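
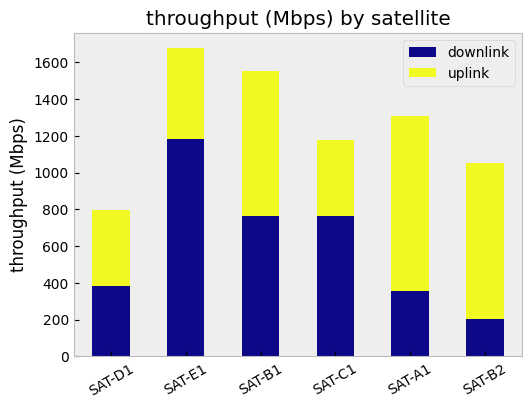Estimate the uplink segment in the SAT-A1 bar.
≈ 1000

uplink top ≈ 1400, bottom ≈ 400; segment ≈ 1000.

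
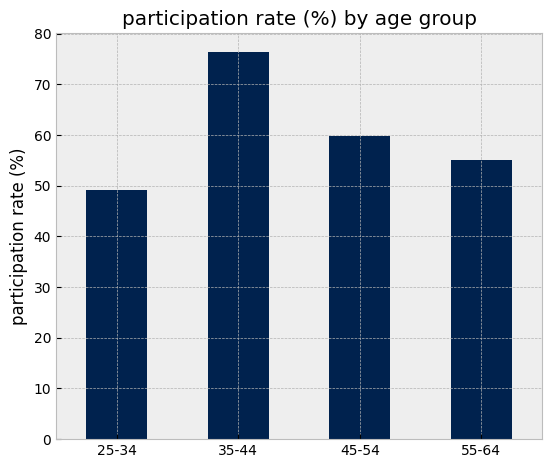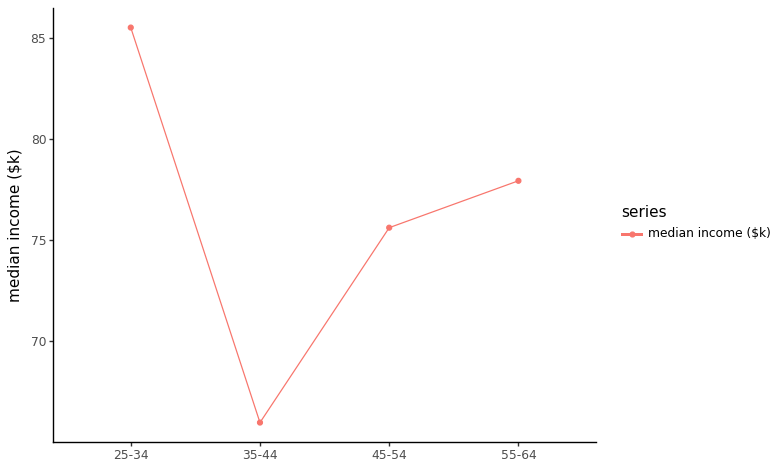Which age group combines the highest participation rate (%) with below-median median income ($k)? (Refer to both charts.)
Chart 2 median median income ($k) ≈ 80; below-median age groups: 35-44, 45-54. Among those, 35-44 has the highest participation rate (%) (≈ 80).

35-44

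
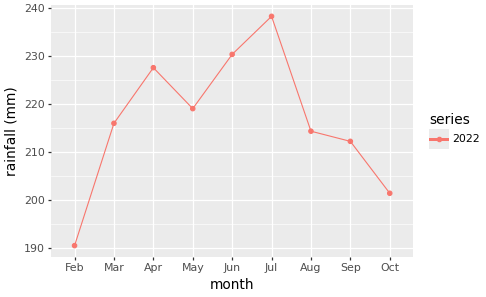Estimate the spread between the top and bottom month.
≈ 50

Max Jul ≈ 240, min Feb ≈ 190; range ≈ 50.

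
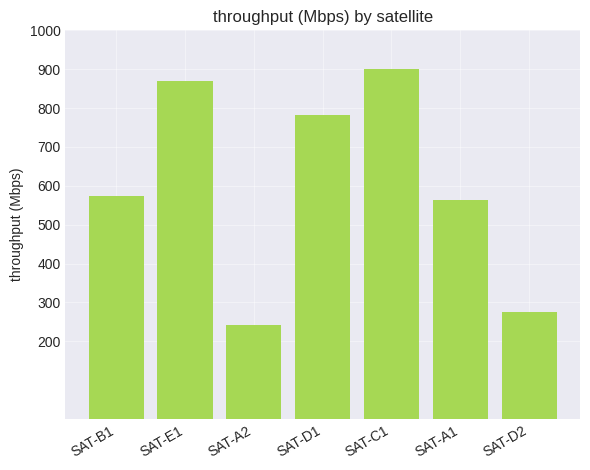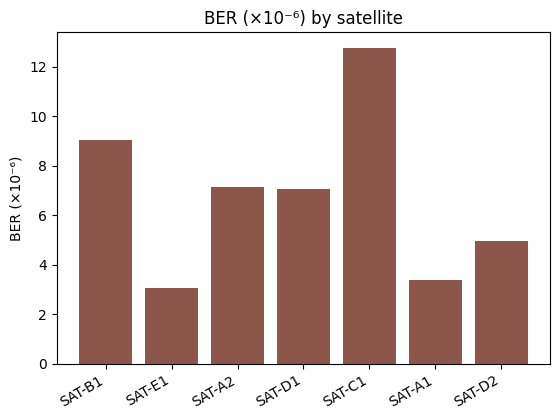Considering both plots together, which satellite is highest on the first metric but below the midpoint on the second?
Chart 2 median BER (×10⁻⁶) ≈ 8; below-median satellites: SAT-E1, SAT-A1, SAT-D2. Among those, SAT-E1 has the highest throughput (Mbps) (≈ 900).

SAT-E1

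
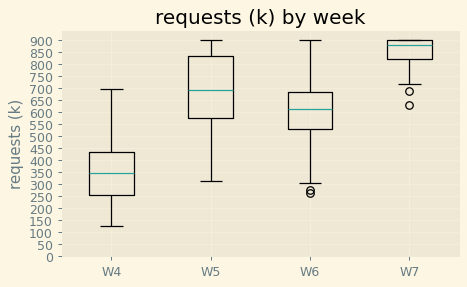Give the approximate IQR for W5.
Q3 ≈ 850, Q1 ≈ 550; IQR ≈ 300.

≈ 300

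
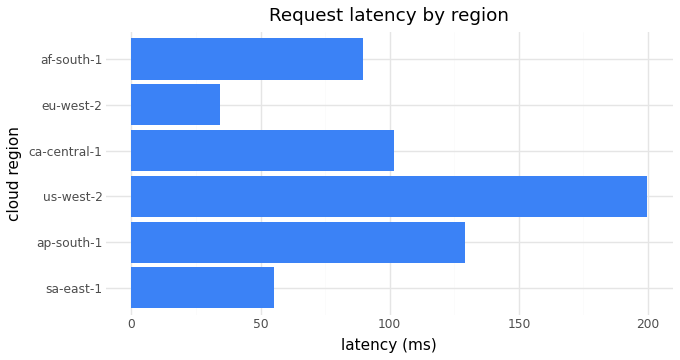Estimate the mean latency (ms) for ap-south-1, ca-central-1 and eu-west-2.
≈ 87

(120 + 100 + 40) / 3 ≈ 87.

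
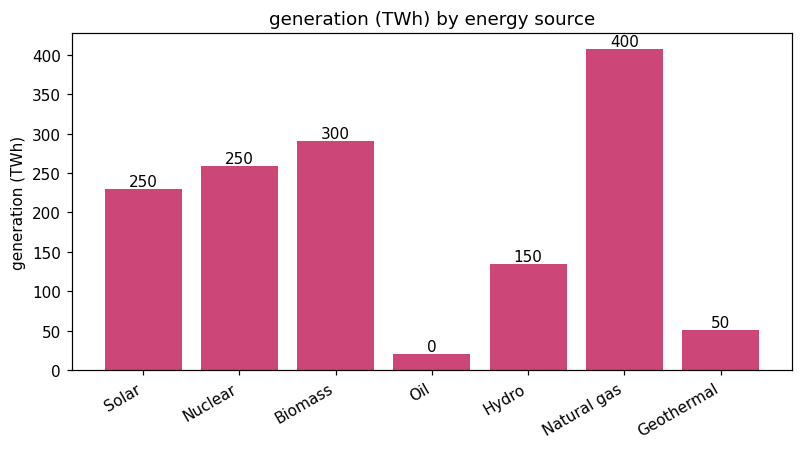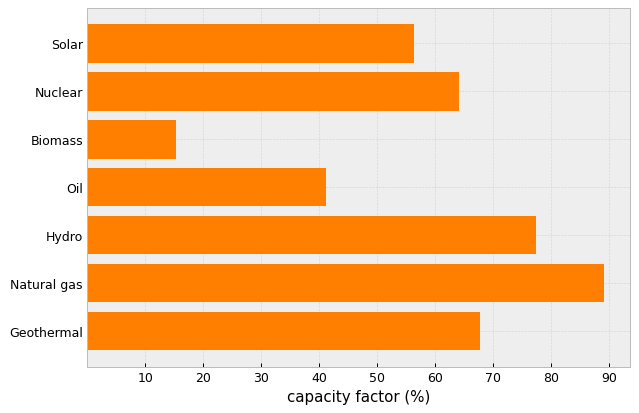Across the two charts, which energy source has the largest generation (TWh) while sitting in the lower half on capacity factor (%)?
Biomass

Chart 2 median capacity factor (%) ≈ 60; below-median energy sources: Solar, Biomass, Oil. Among those, Biomass has the highest generation (TWh) (≈ 300).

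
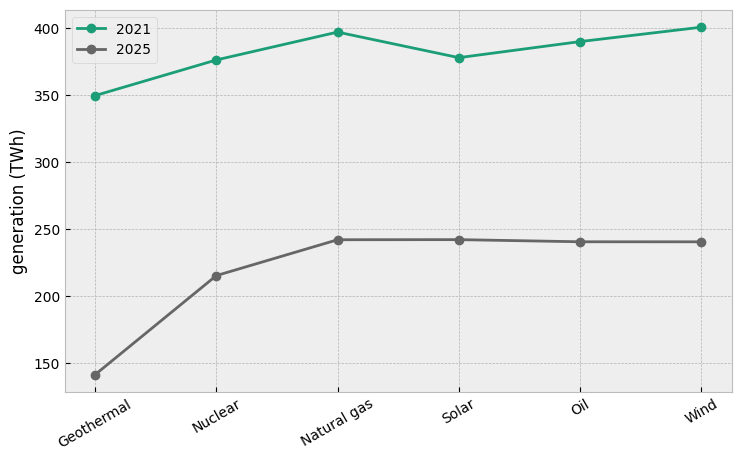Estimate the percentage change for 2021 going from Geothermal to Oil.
≈ +14.3%

Geothermal ≈ 350, Oil ≈ 400; (400 − 350) / 350 ≈ +14.3%.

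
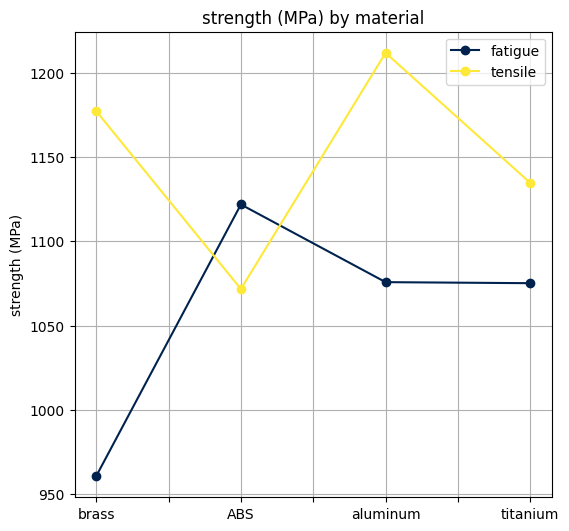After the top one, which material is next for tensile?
Top 3 for tensile: aluminum ≈ 1200, brass ≈ 1175, titanium ≈ 1125.

brass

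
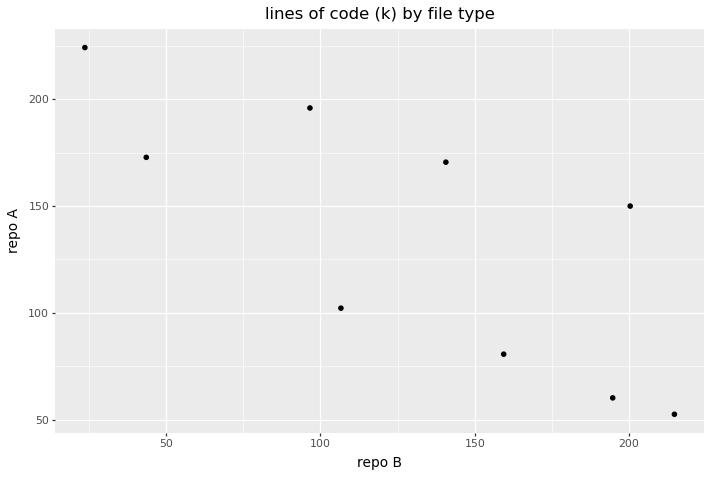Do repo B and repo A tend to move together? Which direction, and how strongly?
Points are negatively correlated; strong (|r| ≈ 0.8).

negative, strong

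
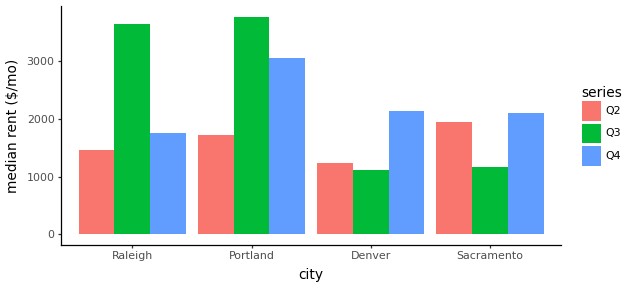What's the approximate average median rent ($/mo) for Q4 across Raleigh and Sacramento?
(1500 + 2000) / 2 ≈ 1750.

≈ 1750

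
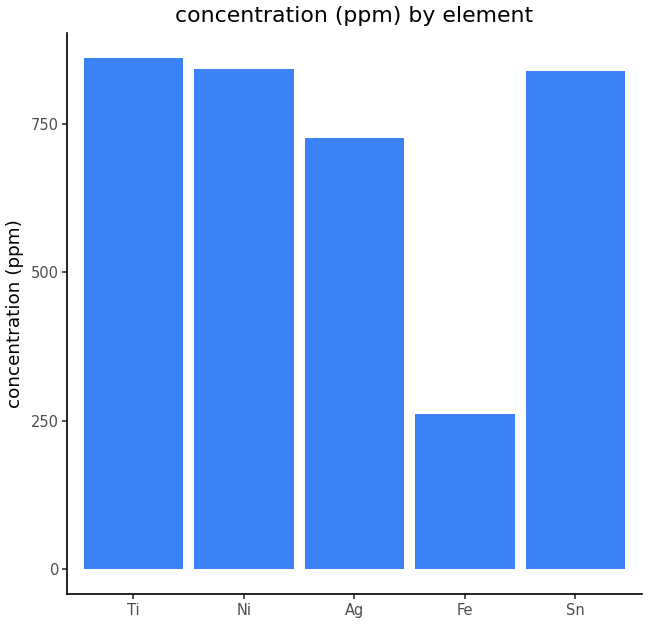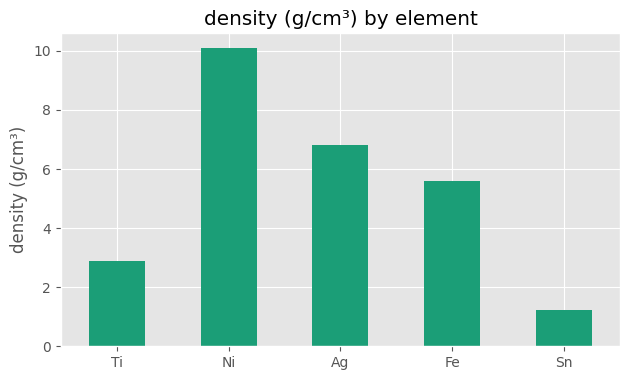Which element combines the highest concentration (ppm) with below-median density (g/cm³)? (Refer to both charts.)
Chart 2 median density (g/cm³) ≈ 6; below-median elements: Ti, Sn. Among those, Ti has the highest concentration (ppm) (≈ 900).

Ti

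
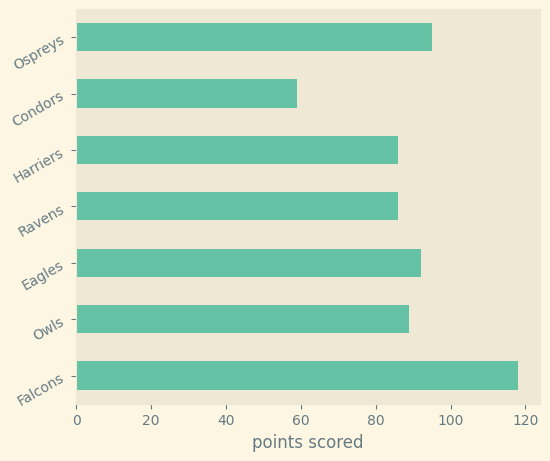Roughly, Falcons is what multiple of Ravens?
Falcons ≈ 120, Ravens ≈ 90; 120/90 ≈ 1.33.

≈ 1.33×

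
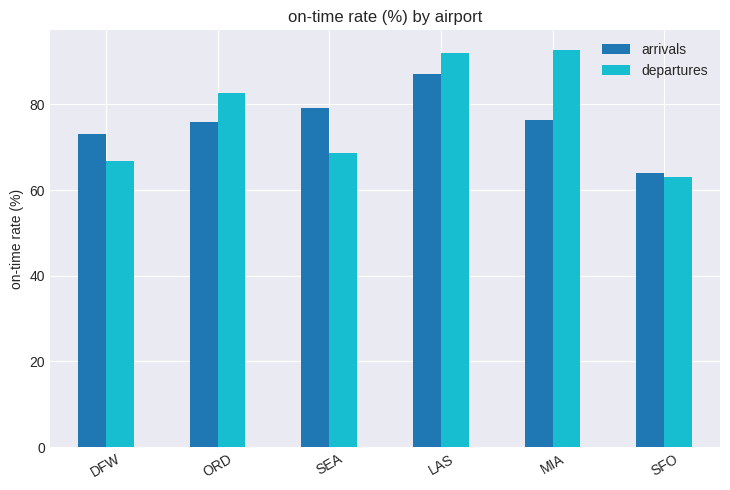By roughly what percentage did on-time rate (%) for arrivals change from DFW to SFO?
DFW ≈ 70, SFO ≈ 60; (60 − 70) / 70 ≈ -14.3%.

≈ -14.3%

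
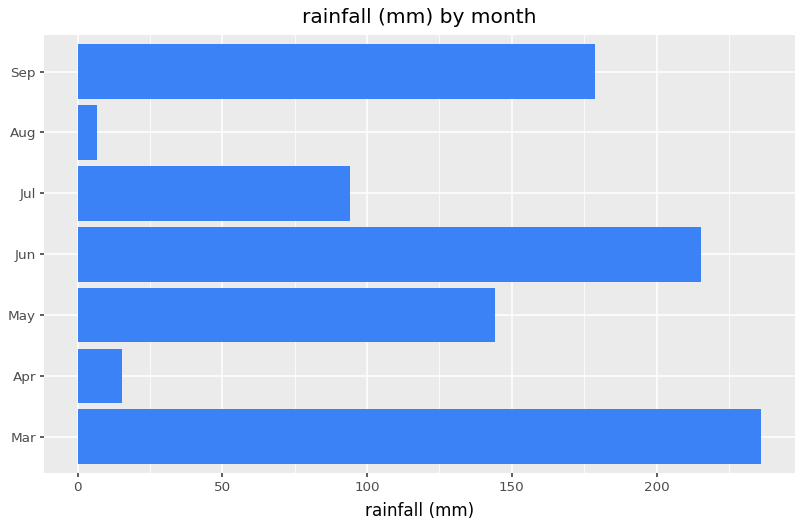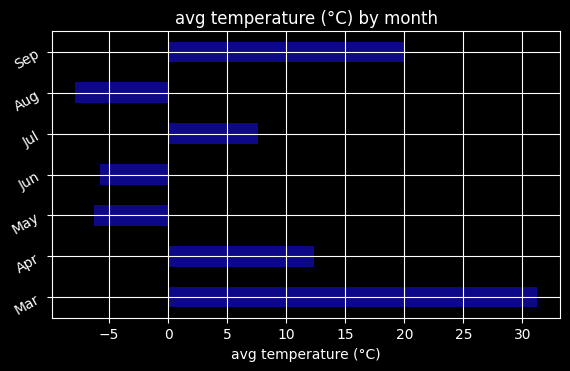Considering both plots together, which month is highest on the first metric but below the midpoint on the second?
Chart 2 median avg temperature (°C) ≈ 10; below-median months: May, Jun, Aug. Among those, Jun has the highest rainfall (mm) (≈ 225).

Jun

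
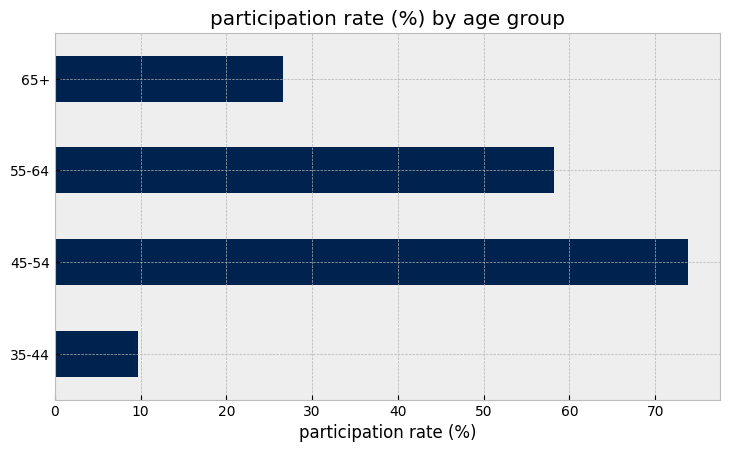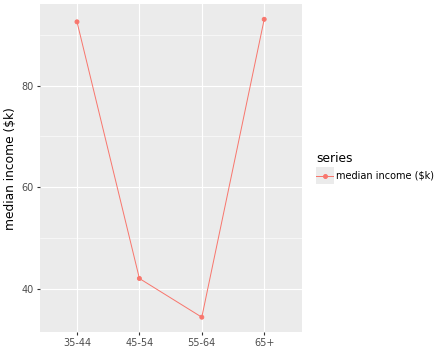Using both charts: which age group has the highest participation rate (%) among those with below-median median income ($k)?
Chart 2 median median income ($k) ≈ 70; below-median age groups: 45-54, 55-64. Among those, 45-54 has the highest participation rate (%) (≈ 70).

45-54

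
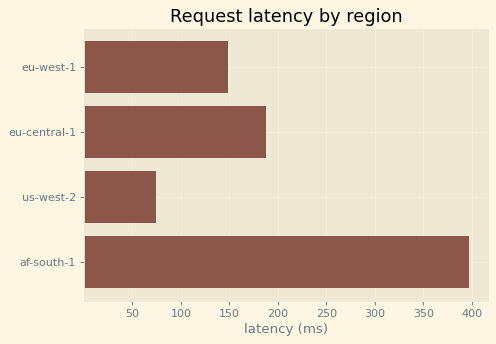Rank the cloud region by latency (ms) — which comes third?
Top 4: af-south-1 ≈ 400, eu-central-1 ≈ 200, eu-west-1 ≈ 150, us-west-2 ≈ 50.

eu-west-1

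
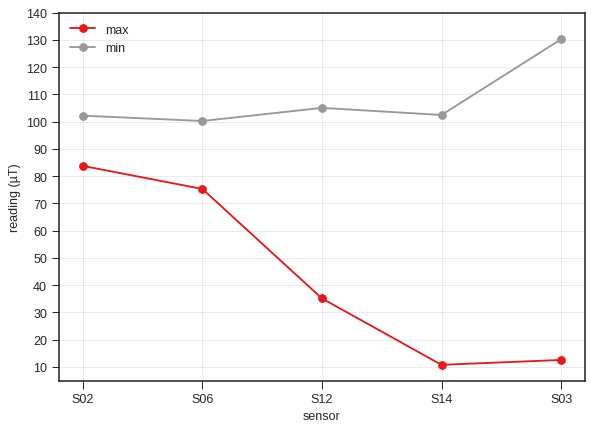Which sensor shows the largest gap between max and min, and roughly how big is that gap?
S03: max ≈ 10, min ≈ 130 → gap ≈ 120. Next-largest (S14) is only ≈ 90.

S03, ≈ 120 µT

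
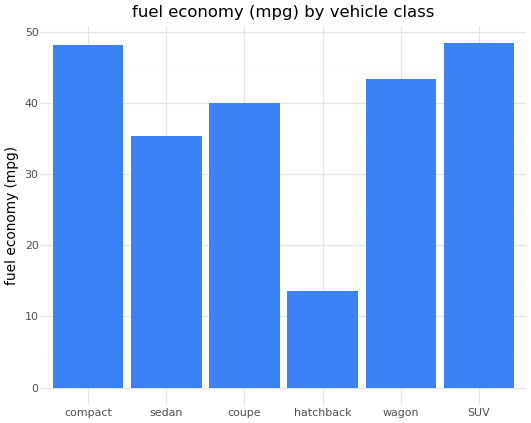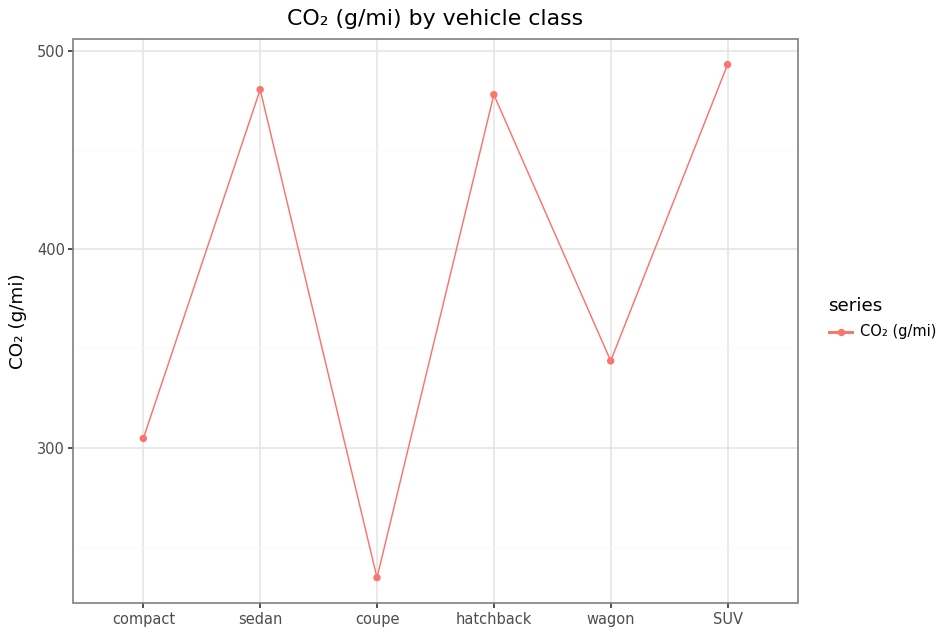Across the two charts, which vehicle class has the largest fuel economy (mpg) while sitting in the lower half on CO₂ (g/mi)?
Chart 2 median CO₂ (g/mi) ≈ 400; below-median vehicle classes: compact, coupe, wagon. Among those, compact has the highest fuel economy (mpg) (≈ 50).

compact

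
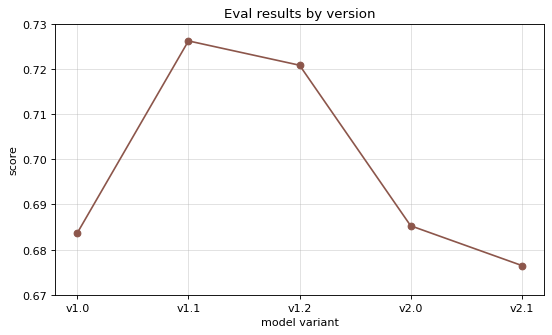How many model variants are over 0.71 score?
2

Above 0.71: v1.1, v1.2.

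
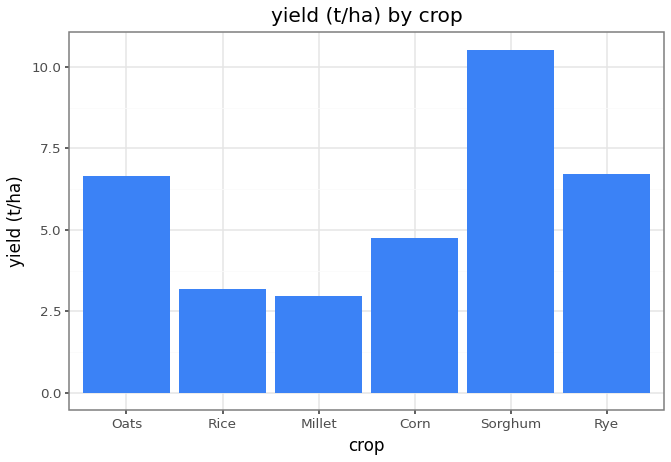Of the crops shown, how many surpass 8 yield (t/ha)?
Above 8: Sorghum.

1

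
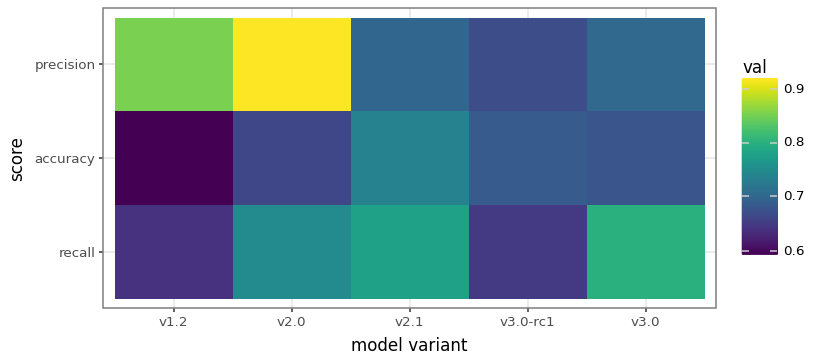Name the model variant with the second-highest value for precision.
v1.2

Top 3 for precision: v2.0 ≈ 0.90, v1.2 ≈ 0.85, v3.0 ≈ 0.70.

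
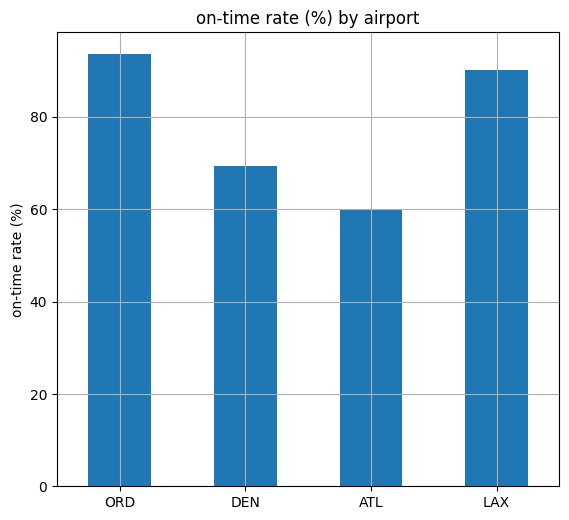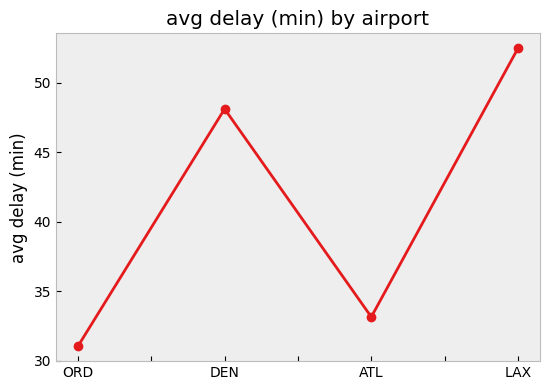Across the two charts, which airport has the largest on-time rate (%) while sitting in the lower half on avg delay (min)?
Chart 2 median avg delay (min) ≈ 40; below-median airports: ORD, ATL. Among those, ORD has the highest on-time rate (%) (≈ 90).

ORD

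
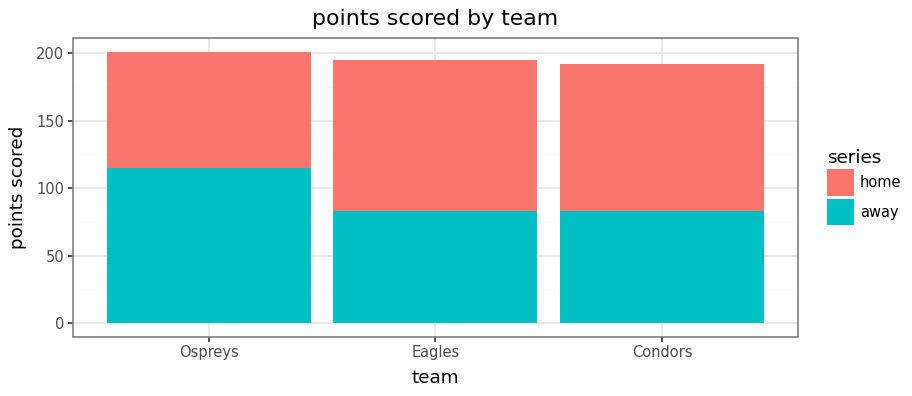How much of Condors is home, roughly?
≈ 120

home top ≈ 200, bottom ≈ 80; segment ≈ 120.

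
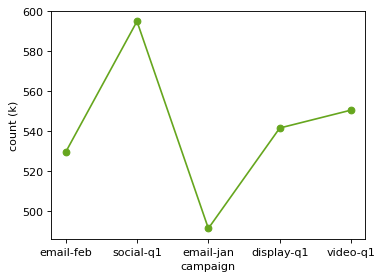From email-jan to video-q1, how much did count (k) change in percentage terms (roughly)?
≈ +12.2%

email-jan ≈ 490, video-q1 ≈ 550; (550 − 490) / 490 ≈ +12.2%.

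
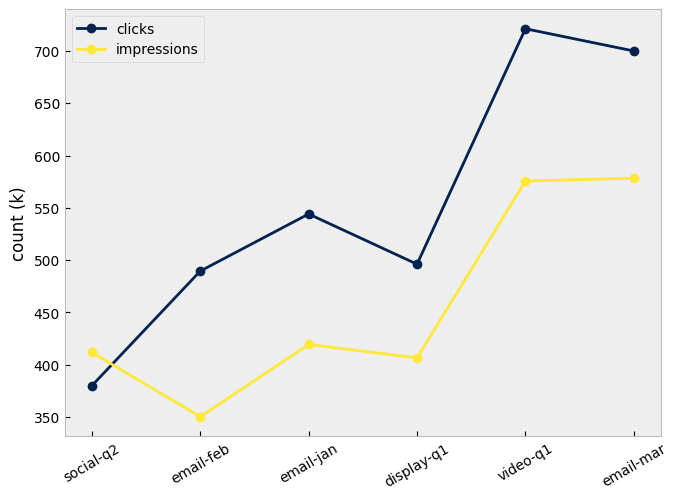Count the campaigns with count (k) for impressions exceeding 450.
Above 450: video-q1, email-mar.

2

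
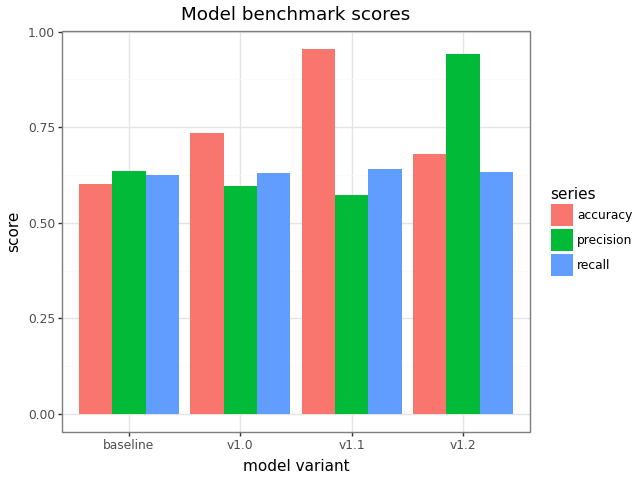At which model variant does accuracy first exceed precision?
v1.0

baseline: accuracy ≈ 0.6 vs precision ≈ 0.6 (not yet); v1.0: accuracy ≈ 0.7 vs precision ≈ 0.6 (first crossover).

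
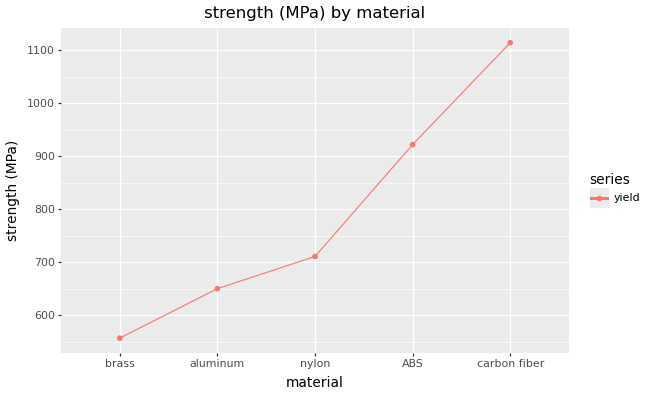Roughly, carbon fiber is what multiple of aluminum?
≈ 1.69×

carbon fiber ≈ 1100, aluminum ≈ 650; 1100/650 ≈ 1.69.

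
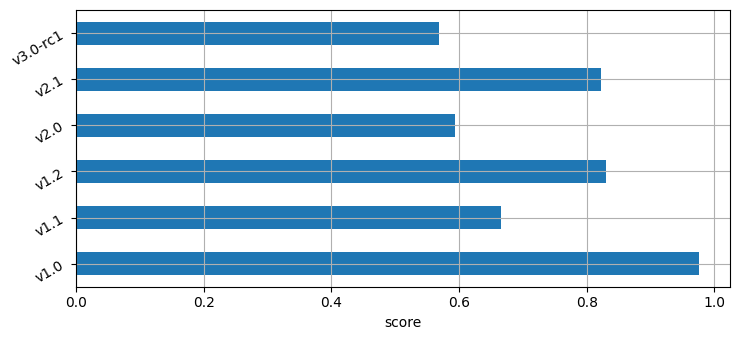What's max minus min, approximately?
≈ 0.4

Max v1.0 ≈ 1.0, min v3.0-rc1 ≈ 0.6; range ≈ 0.4.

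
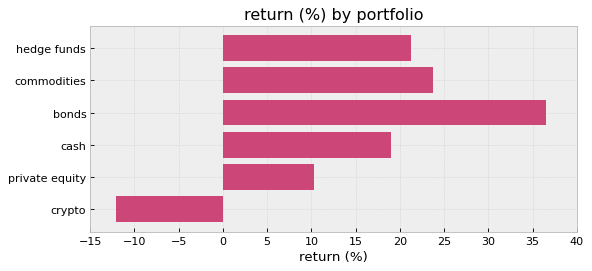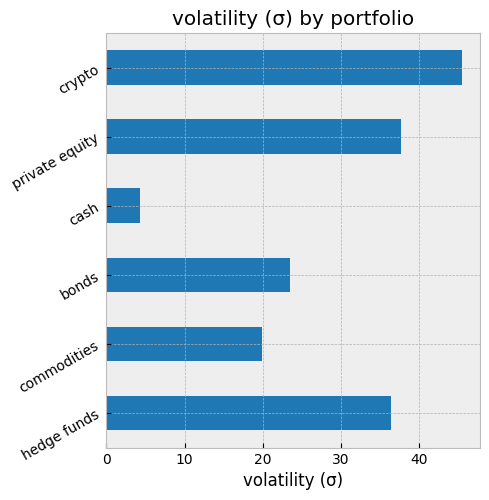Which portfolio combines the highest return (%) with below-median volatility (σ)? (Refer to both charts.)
Chart 2 median volatility (σ) ≈ 30; below-median portfolios: commodities, bonds, cash. Among those, bonds has the highest return (%) (≈ 35).

bonds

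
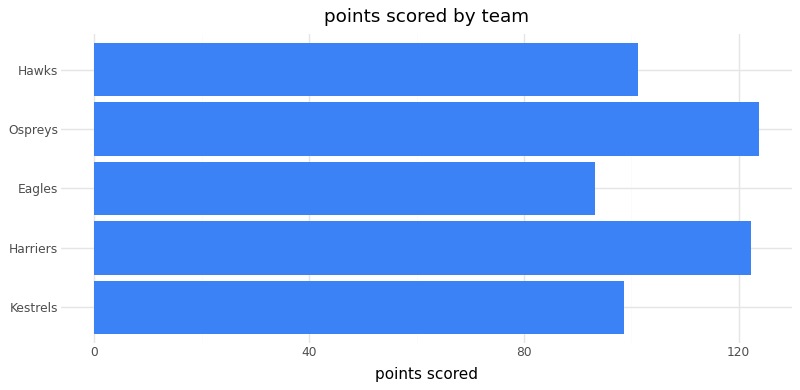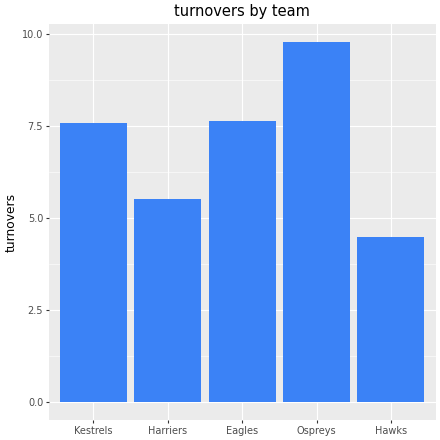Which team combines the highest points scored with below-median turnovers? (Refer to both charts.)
Harriers

Chart 2 median turnovers ≈ 8; below-median teams: Harriers, Hawks. Among those, Harriers has the highest points scored (≈ 120).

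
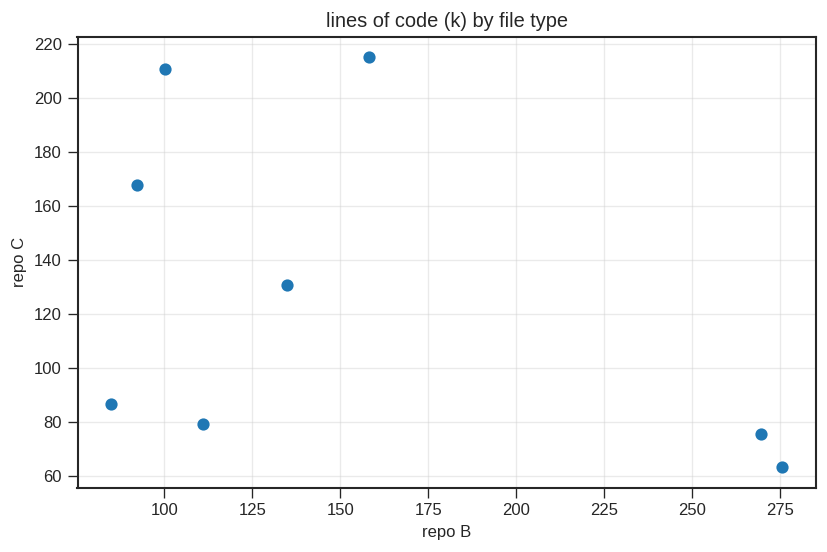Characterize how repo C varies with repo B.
negative, moderate

Points are negatively correlated; moderate (|r| ≈ 0.5).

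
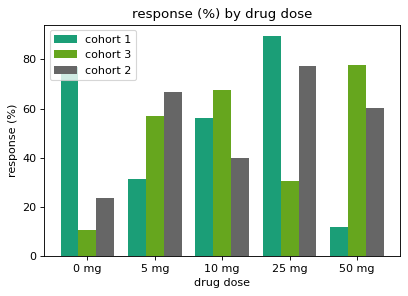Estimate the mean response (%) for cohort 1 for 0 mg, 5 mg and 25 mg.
≈ 67

(80 + 30 + 90) / 3 ≈ 67.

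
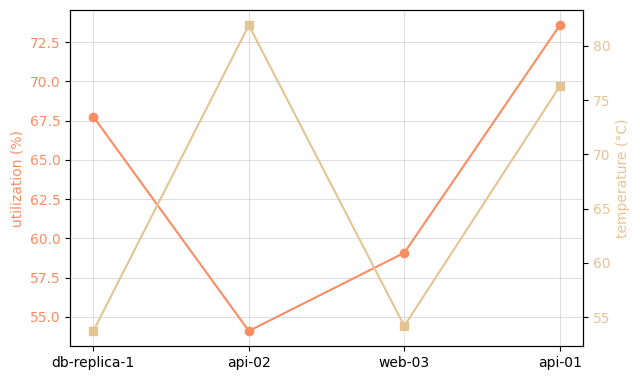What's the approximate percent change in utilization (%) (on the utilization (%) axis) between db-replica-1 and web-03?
db-replica-1 ≈ 68, web-03 ≈ 60; (60 − 68) / 68 ≈ -11.8%.

≈ -11.8%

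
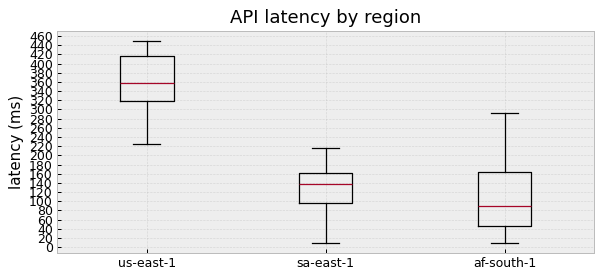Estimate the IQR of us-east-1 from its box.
Q3 ≈ 420, Q1 ≈ 320; IQR ≈ 100.

≈ 100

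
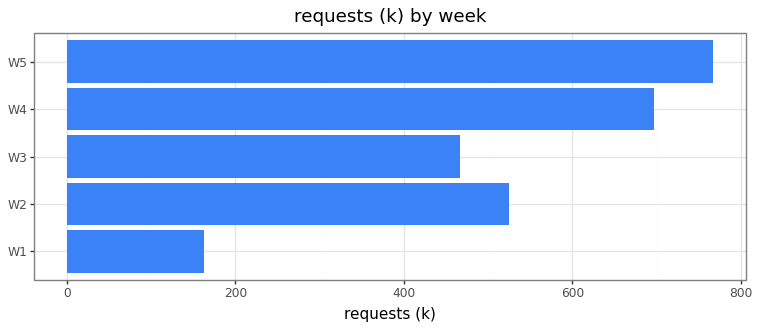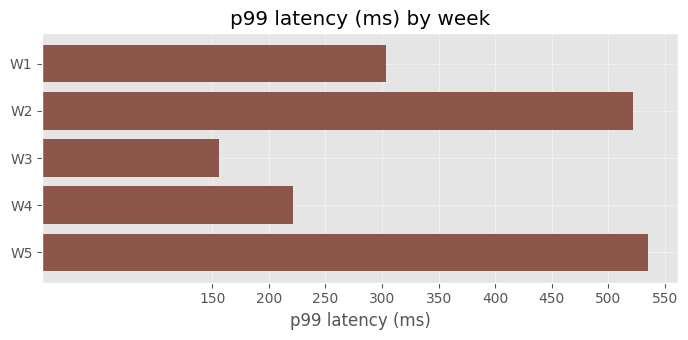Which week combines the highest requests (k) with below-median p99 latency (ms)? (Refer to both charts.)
Chart 2 median p99 latency (ms) ≈ 300; below-median weeks: W3, W4. Among those, W4 has the highest requests (k) (≈ 700).

W4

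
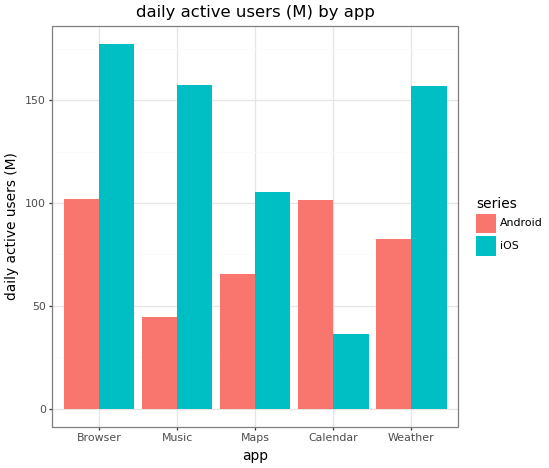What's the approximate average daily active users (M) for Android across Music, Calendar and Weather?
≈ 73

(40 + 100 + 80) / 3 ≈ 73.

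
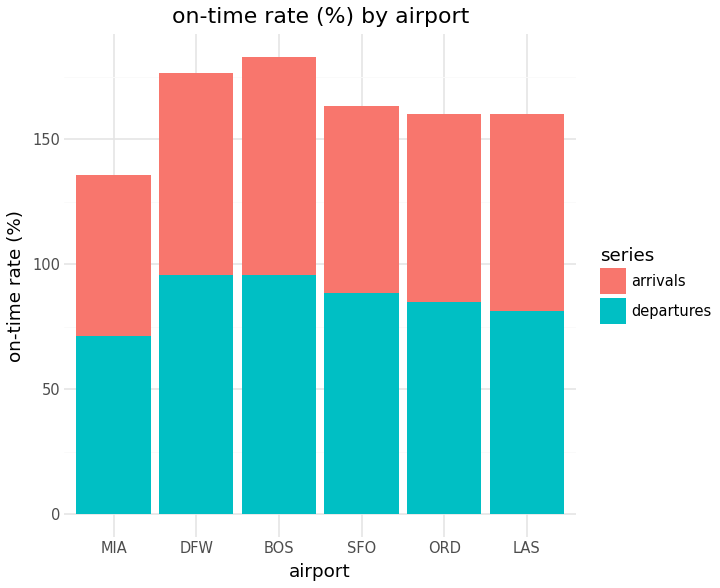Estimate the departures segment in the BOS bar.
≈ 100

departures top ≈ 100, bottom ≈ 0; segment ≈ 100.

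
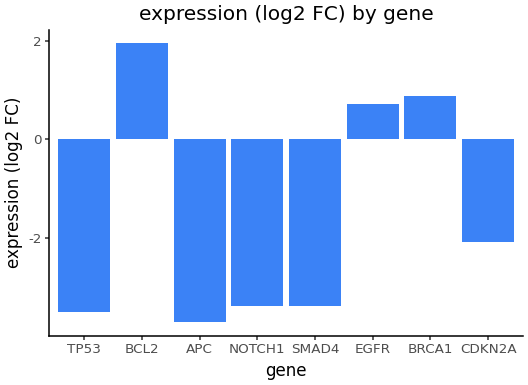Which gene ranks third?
Top 4: BCL2 ≈ 2.0, BRCA1 ≈ 1.0, EGFR ≈ 0.5, CDKN2A ≈ -2.0.

EGFR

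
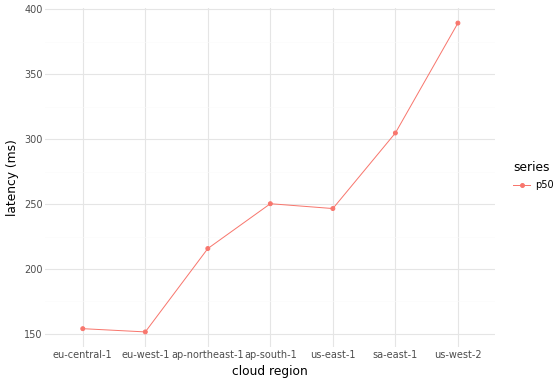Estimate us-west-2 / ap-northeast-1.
≈ 1.73×

us-west-2 ≈ 380, ap-northeast-1 ≈ 220; 380/220 ≈ 1.73.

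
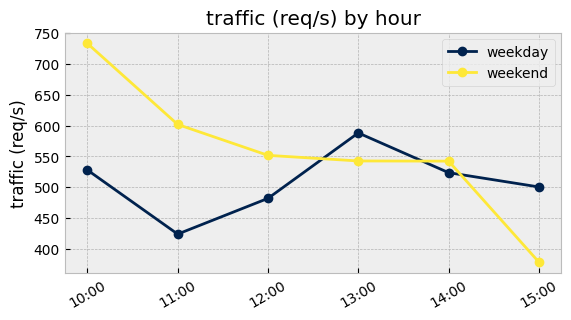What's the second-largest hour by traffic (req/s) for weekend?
Top 3 for weekend: 10:00 ≈ 750, 11:00 ≈ 600, 12:00 ≈ 550.

11:00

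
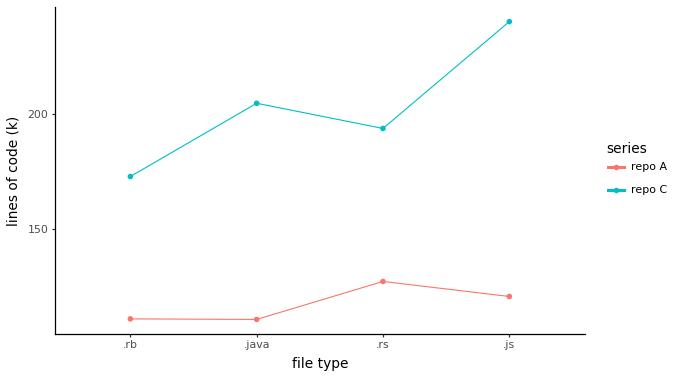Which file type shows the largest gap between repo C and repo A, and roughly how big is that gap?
.js: repo C ≈ 240, repo A ≈ 120 → gap ≈ 120. Next-largest (.java) is only ≈ 80.

.js, ≈ 120 k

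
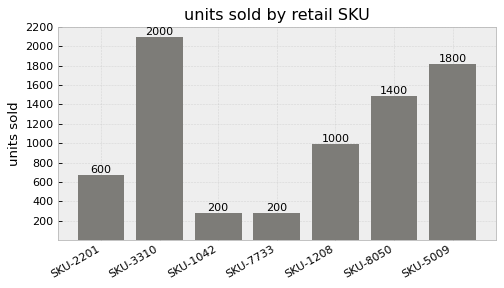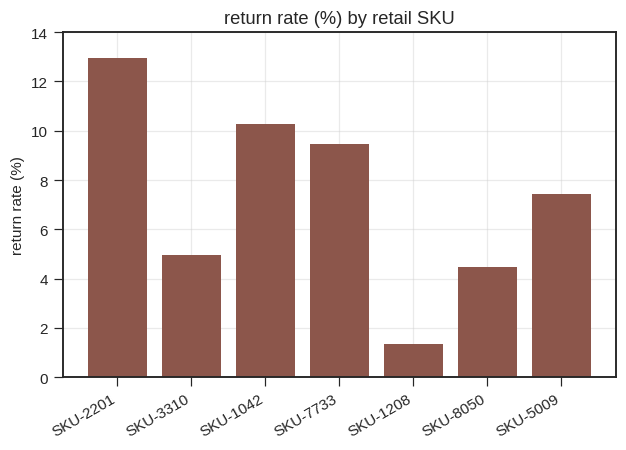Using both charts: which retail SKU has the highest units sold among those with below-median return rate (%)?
Chart 2 median return rate (%) ≈ 8; below-median retail SKUs: SKU-3310, SKU-1208, SKU-8050. Among those, SKU-3310 has the highest units sold (≈ 2000).

SKU-3310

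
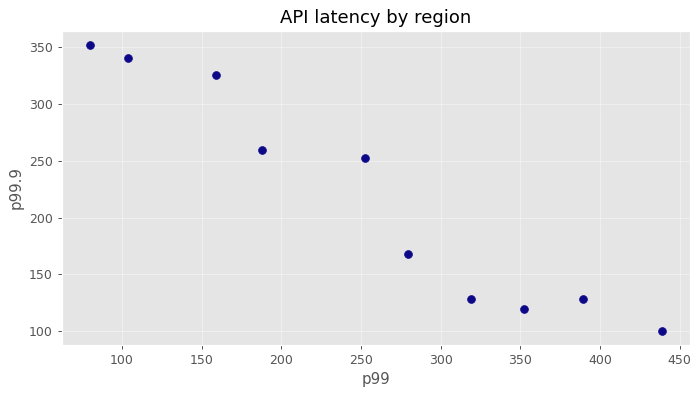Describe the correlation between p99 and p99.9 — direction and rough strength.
Points are negatively correlated; strong (|r| ≈ 1.0).

negative, strong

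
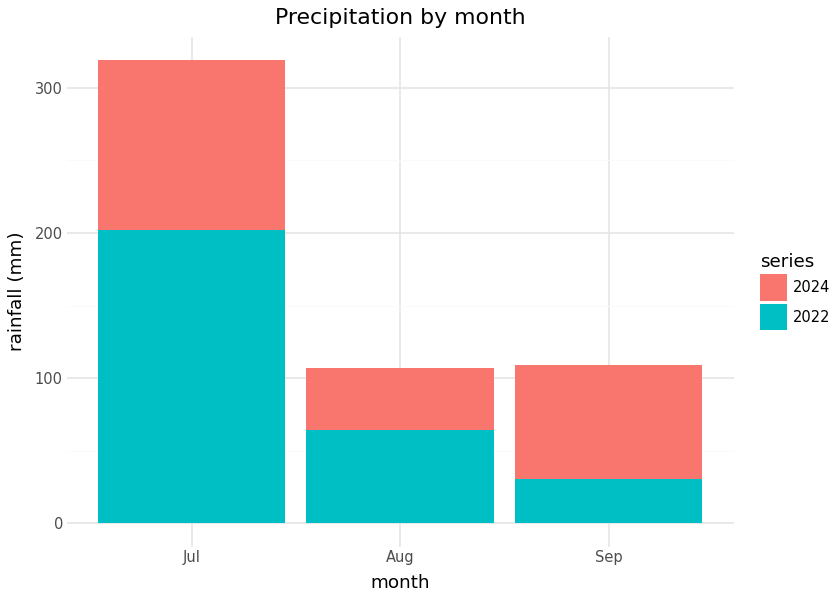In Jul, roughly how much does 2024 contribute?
2024 top ≈ 300, bottom ≈ 200; segment ≈ 100.

≈ 100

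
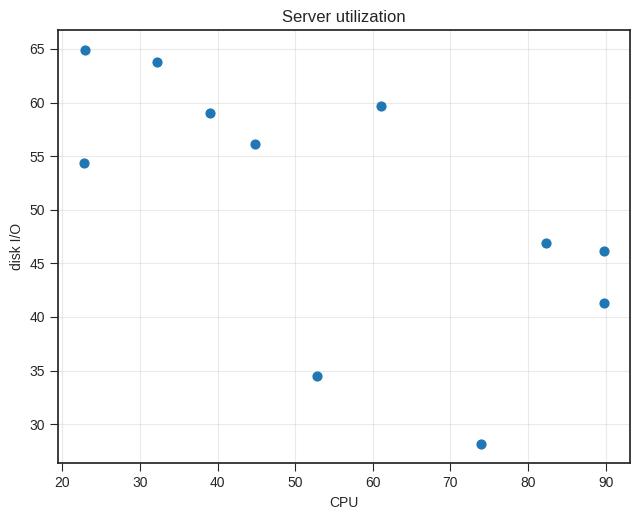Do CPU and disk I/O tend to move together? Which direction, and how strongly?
negative, moderate

Points are negatively correlated; moderate (|r| ≈ 0.6).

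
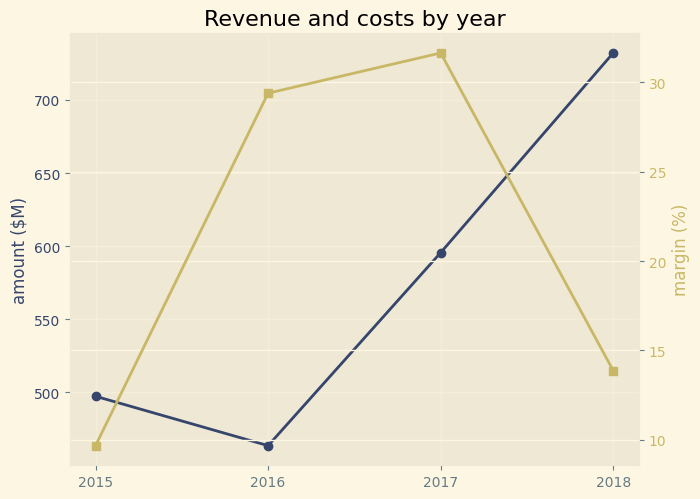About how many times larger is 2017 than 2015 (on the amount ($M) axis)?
≈ 1.2×

2017 ≈ 600, 2015 ≈ 500; 600/500 ≈ 1.2.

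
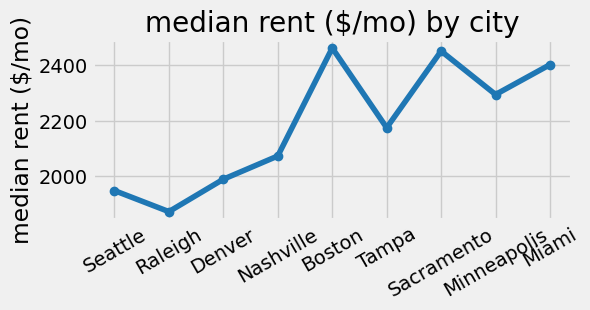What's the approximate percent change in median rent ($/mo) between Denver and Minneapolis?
Denver ≈ 2000, Minneapolis ≈ 2300; (2300 − 2000) / 2000 ≈ +15%.

≈ +15%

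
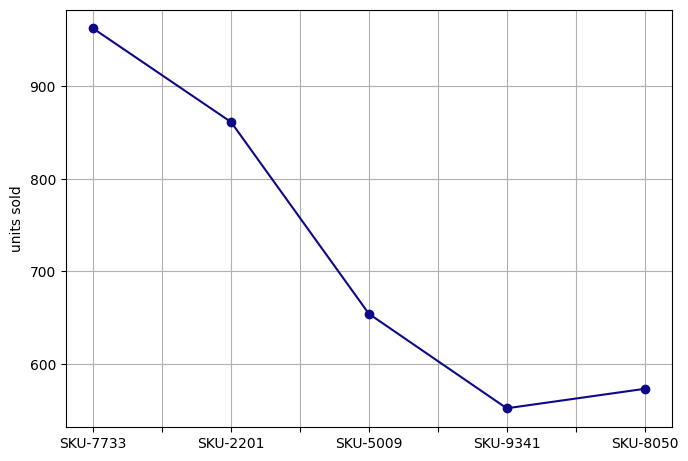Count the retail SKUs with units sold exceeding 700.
Above 700: SKU-7733, SKU-2201.

2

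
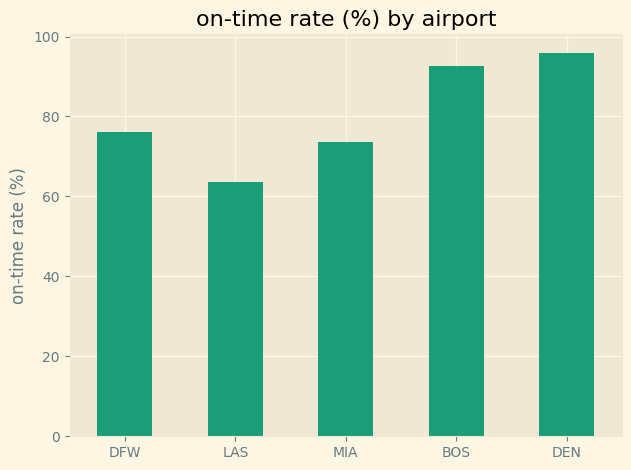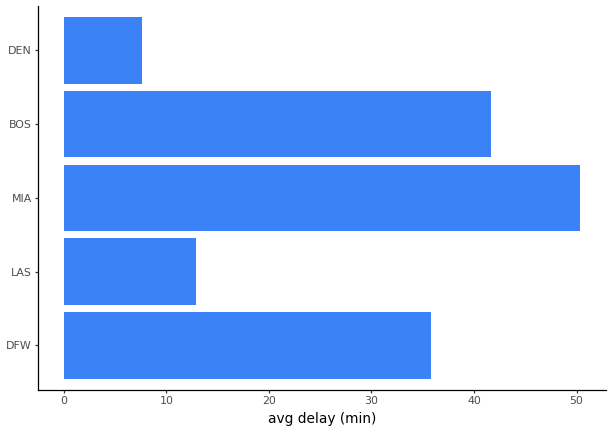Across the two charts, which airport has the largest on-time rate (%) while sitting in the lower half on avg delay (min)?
Chart 2 median avg delay (min) ≈ 35; below-median airports: LAS, DEN. Among those, DEN has the highest on-time rate (%) (≈ 100).

DEN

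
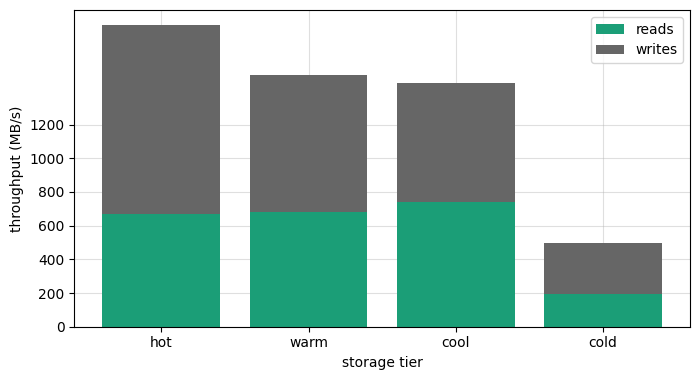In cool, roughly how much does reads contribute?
≈ 800

reads top ≈ 800, bottom ≈ 0; segment ≈ 800.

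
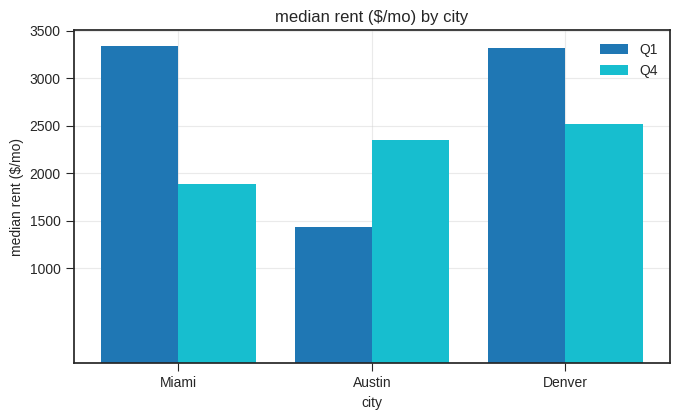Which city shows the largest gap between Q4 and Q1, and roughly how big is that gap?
Miami: Q4 ≈ 2000, Q1 ≈ 3500 → gap ≈ 1500. Next-largest (Austin) is only ≈ 1000.

Miami, ≈ 1500 $/mo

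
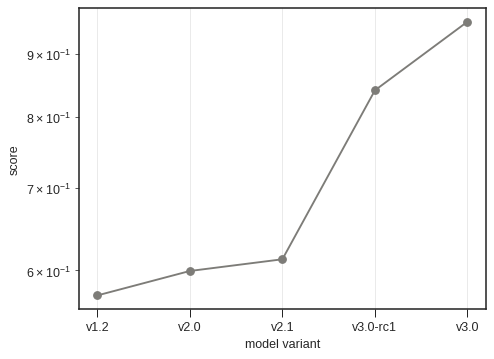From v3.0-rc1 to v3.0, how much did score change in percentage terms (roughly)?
v3.0-rc1 ≈ 0.85, v3.0 ≈ 0.95; (0.95 − 0.85) / 0.85 ≈ +11.8%.

≈ +11.8%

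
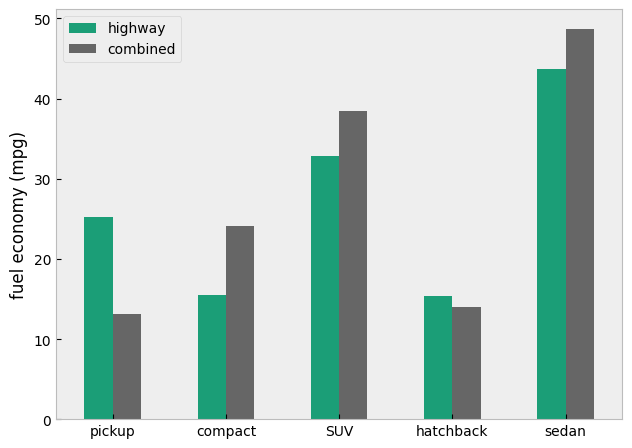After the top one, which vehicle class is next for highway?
Top 3 for highway: sedan ≈ 45, SUV ≈ 35, pickup ≈ 25.

SUV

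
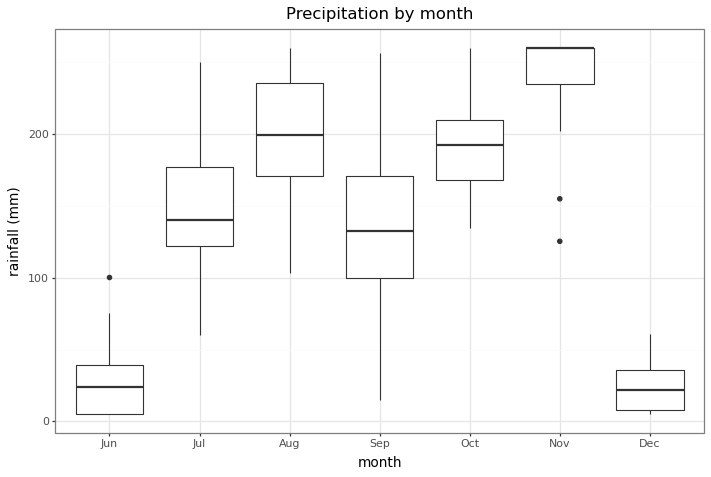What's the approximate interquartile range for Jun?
Q3 ≈ 40, Q1 ≈ 0; IQR ≈ 40.

≈ 40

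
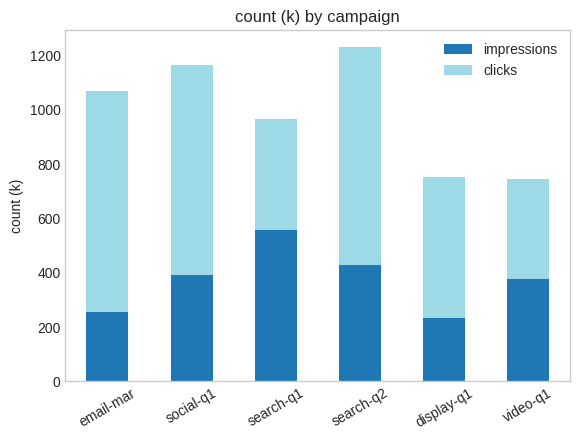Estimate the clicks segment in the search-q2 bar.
≈ 800

clicks top ≈ 1200, bottom ≈ 400; segment ≈ 800.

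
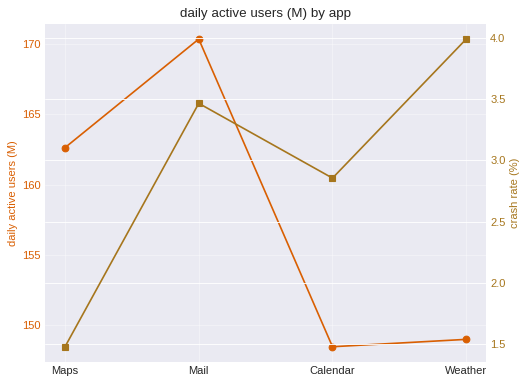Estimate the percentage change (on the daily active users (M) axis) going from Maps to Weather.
Maps ≈ 162, Weather ≈ 148; (148 − 162) / 162 ≈ -8.6%.

≈ -8.6%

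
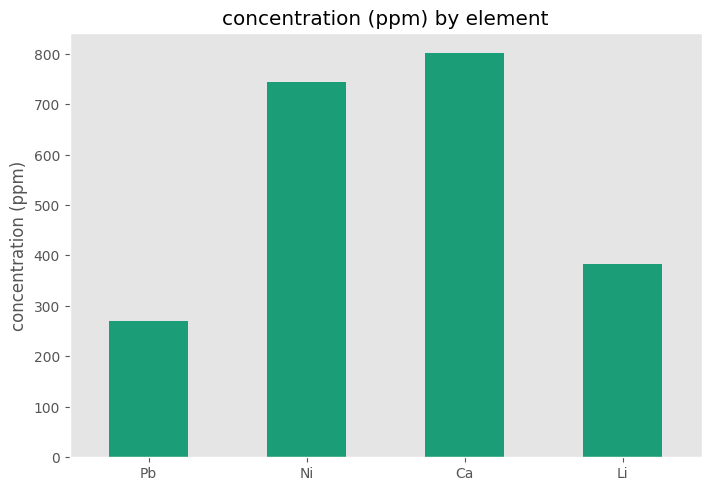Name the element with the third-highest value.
Top 4: Ca ≈ 800, Ni ≈ 700, Li ≈ 400, Pb ≈ 300.

Li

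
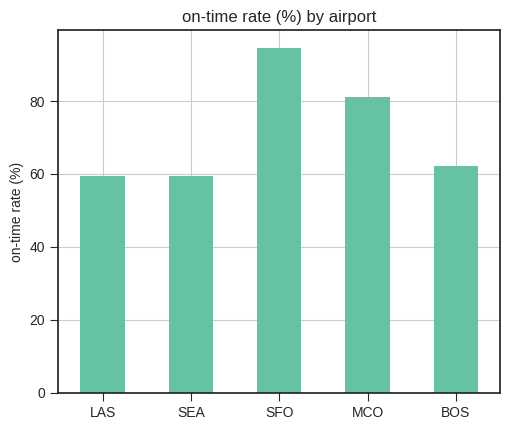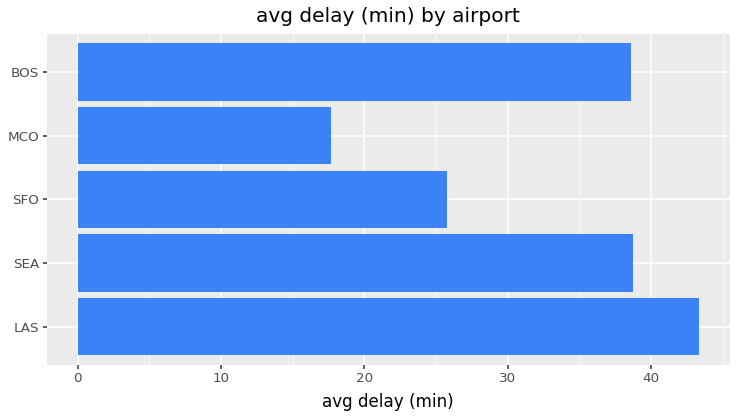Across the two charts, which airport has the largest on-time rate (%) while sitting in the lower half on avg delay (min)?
SFO

Chart 2 median avg delay (min) ≈ 40; below-median airports: SFO, MCO. Among those, SFO has the highest on-time rate (%) (≈ 90).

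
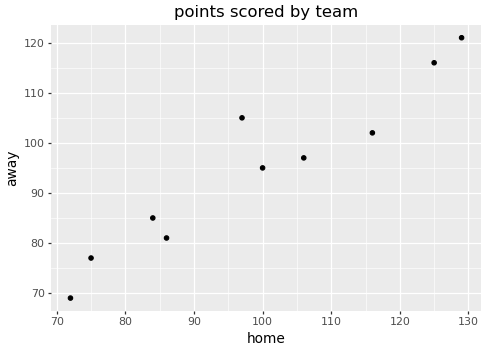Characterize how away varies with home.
Points are positively correlated; strong (|r| ≈ 1.0).

positive, strong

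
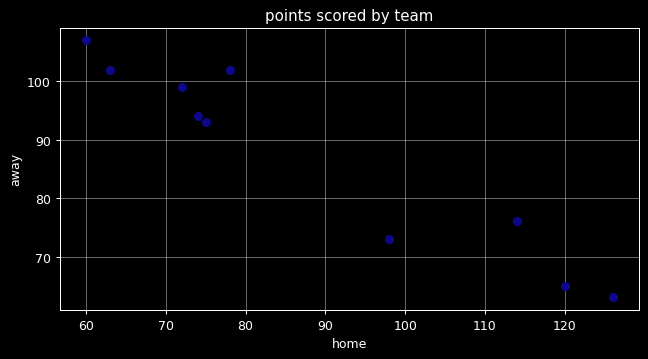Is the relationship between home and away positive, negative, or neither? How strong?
Points are negatively correlated; strong (|r| ≈ 1.0).

negative, strong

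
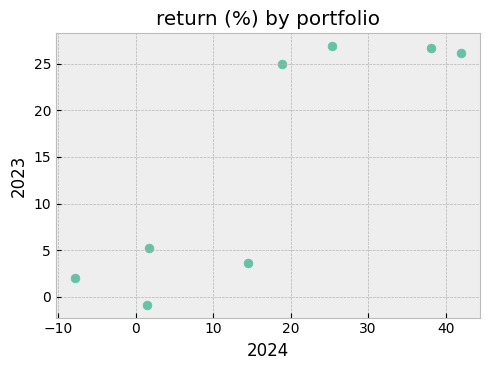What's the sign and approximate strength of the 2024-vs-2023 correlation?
Points are positively correlated; strong (|r| ≈ 0.9).

positive, strong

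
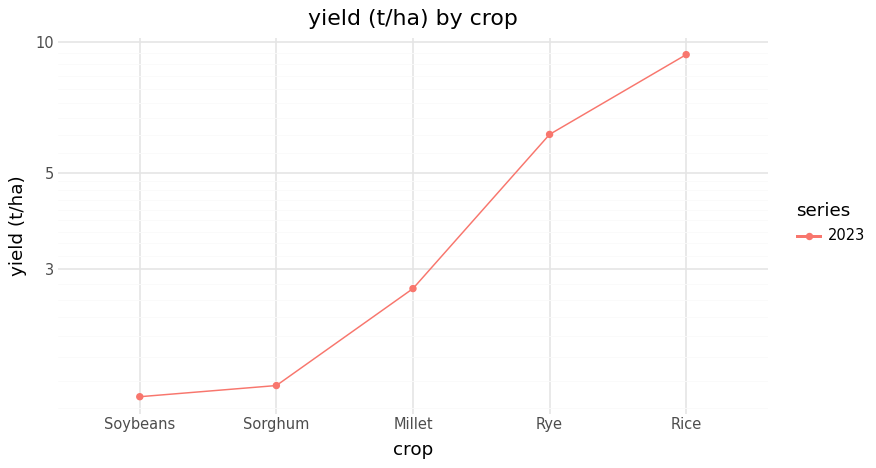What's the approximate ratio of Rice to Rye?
≈ 1.5×

Rice ≈ 9, Rye ≈ 6; 9/6 ≈ 1.5.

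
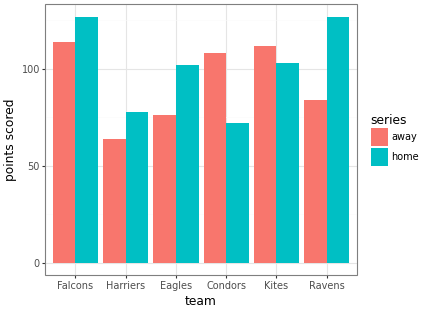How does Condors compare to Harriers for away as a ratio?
≈ 1.67×

Condors ≈ 100, Harriers ≈ 60; 100/60 ≈ 1.67.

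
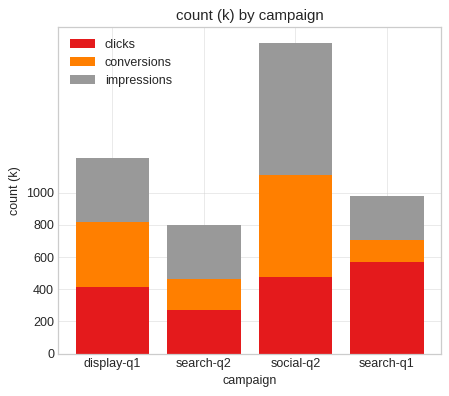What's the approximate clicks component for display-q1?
clicks top ≈ 400, bottom ≈ 0; segment ≈ 400.

≈ 400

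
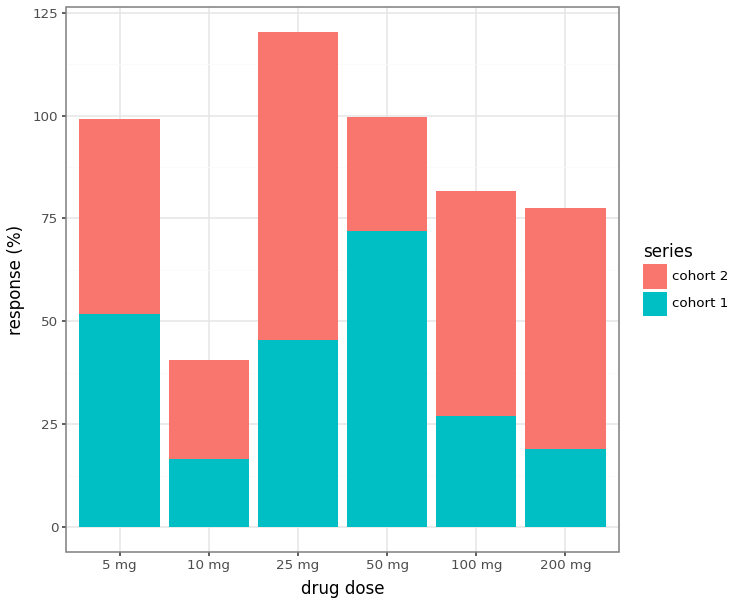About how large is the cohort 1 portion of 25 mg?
≈ 40

cohort 1 top ≈ 40, bottom ≈ 0; segment ≈ 40.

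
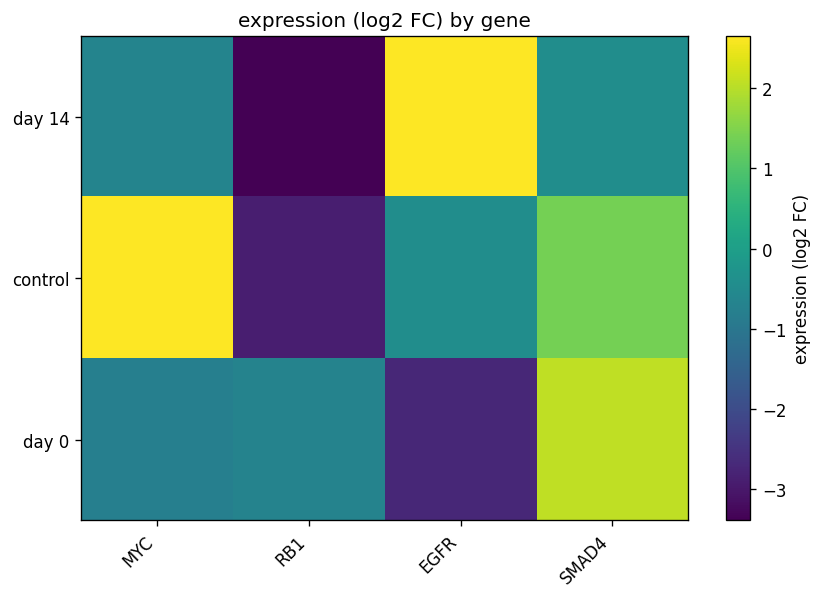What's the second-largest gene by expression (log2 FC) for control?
Top 3 for control: MYC ≈ 3, SMAD4 ≈ 1, EGFR ≈ 0.

SMAD4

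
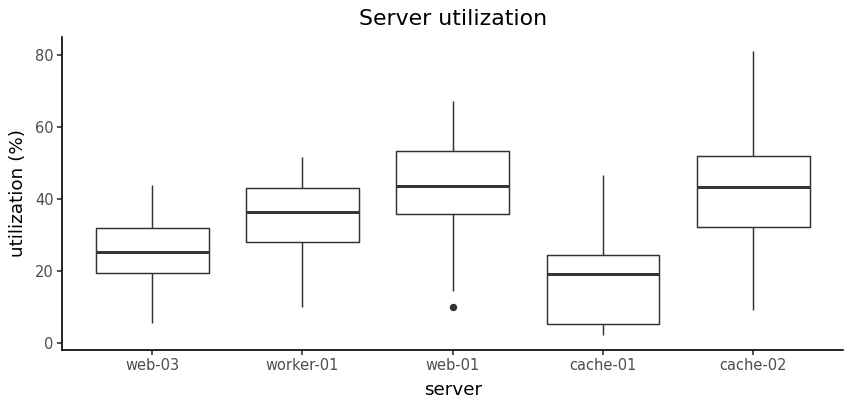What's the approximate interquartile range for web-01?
Q3 ≈ 55, Q1 ≈ 35; IQR ≈ 20.

≈ 20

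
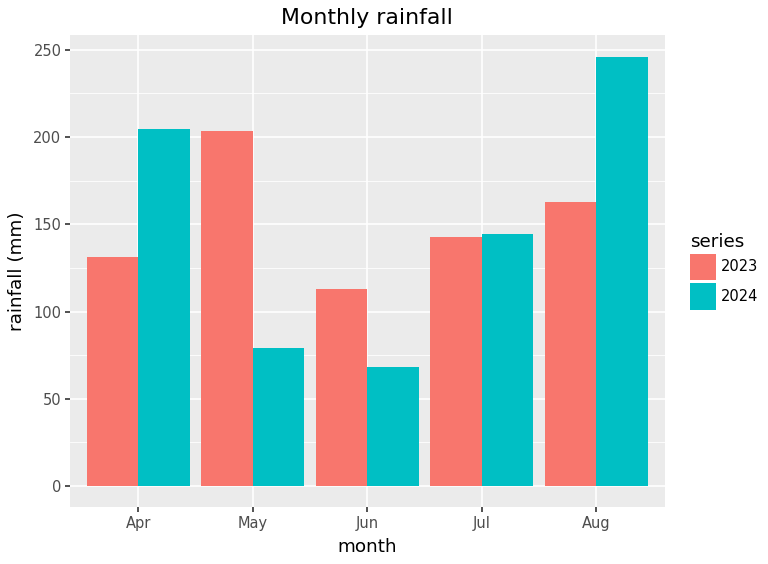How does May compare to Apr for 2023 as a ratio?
May ≈ 200, Apr ≈ 125; 200/125 ≈ 1.6.

≈ 1.6×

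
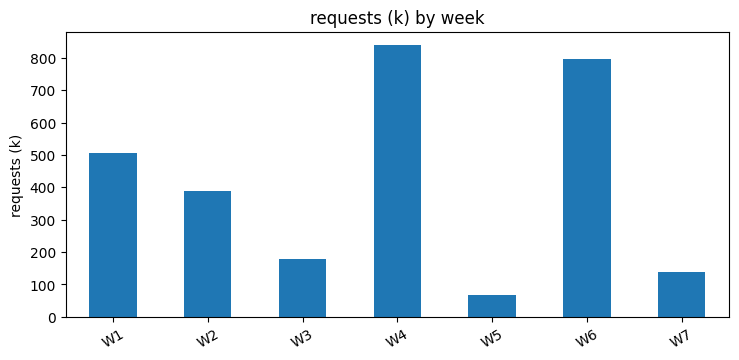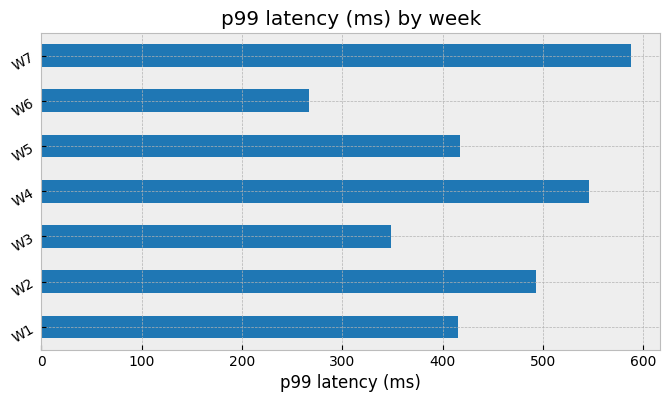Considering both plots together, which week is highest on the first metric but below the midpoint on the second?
W6

Chart 2 median p99 latency (ms) ≈ 400; below-median weeks: W1, W3, W6. Among those, W6 has the highest requests (k) (≈ 800).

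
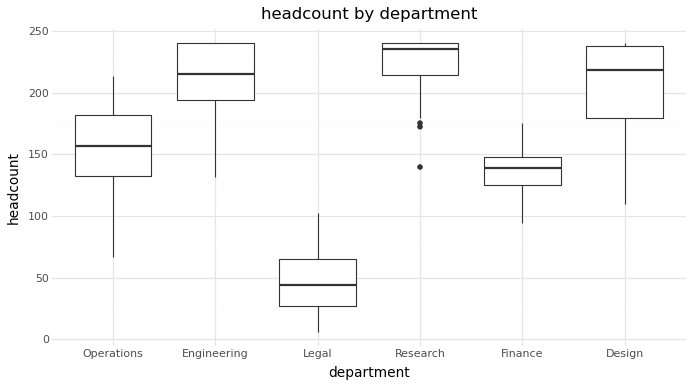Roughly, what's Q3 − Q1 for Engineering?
Q3 ≈ 240, Q1 ≈ 200; IQR ≈ 40.

≈ 40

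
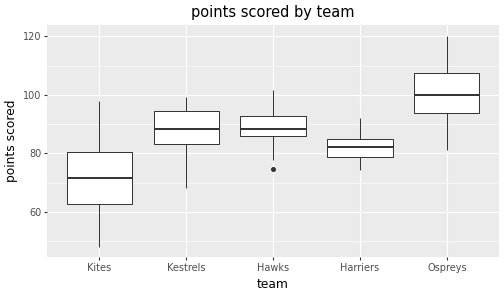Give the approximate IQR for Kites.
Q3 ≈ 80, Q1 ≈ 65; IQR ≈ 15.

≈ 15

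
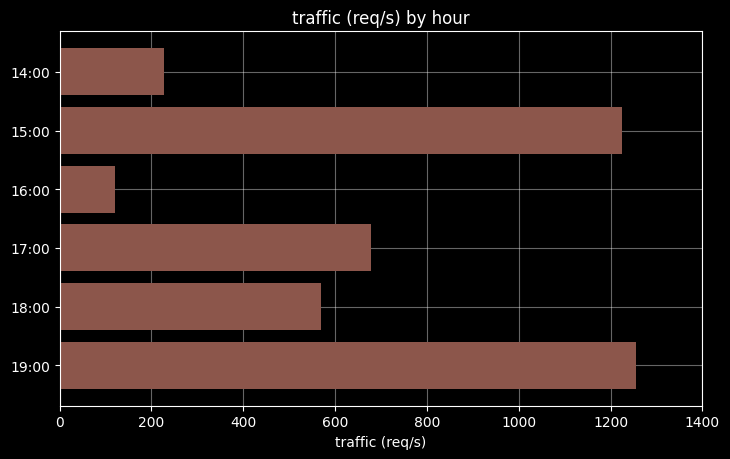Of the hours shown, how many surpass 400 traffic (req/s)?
Above 400: 15:00, 17:00, 18:00, 19:00.

4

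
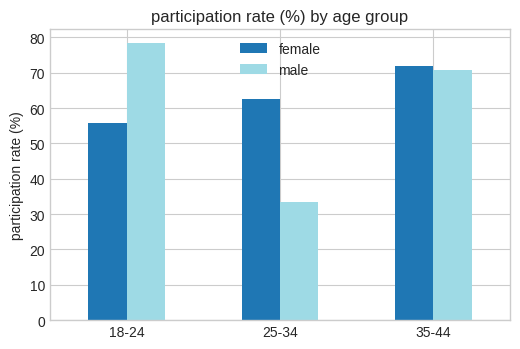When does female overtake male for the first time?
25-34

18-24: female ≈ 60 vs male ≈ 80 (not yet); 25-34: female ≈ 60 vs male ≈ 30 (first crossover).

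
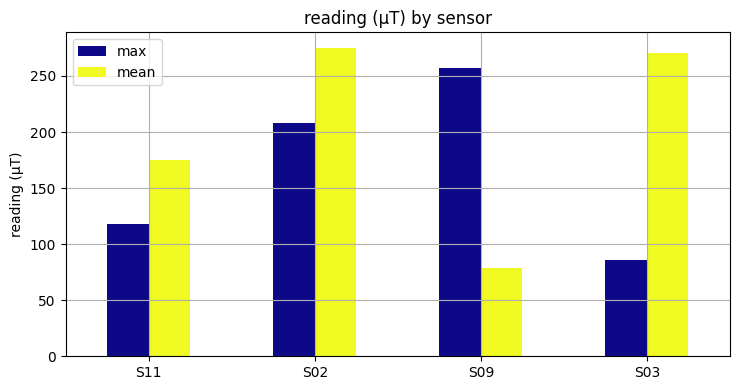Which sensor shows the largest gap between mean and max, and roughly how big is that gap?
S03: mean ≈ 275, max ≈ 75 → gap ≈ 200. Next-largest (S09) is only ≈ 175.

S03, ≈ 200 µT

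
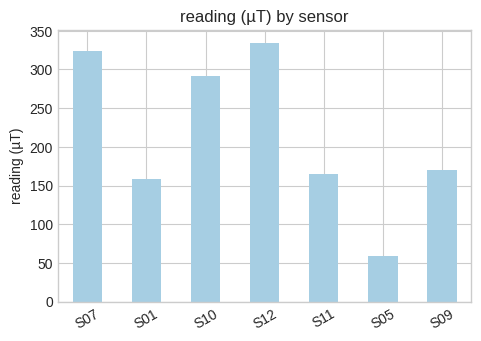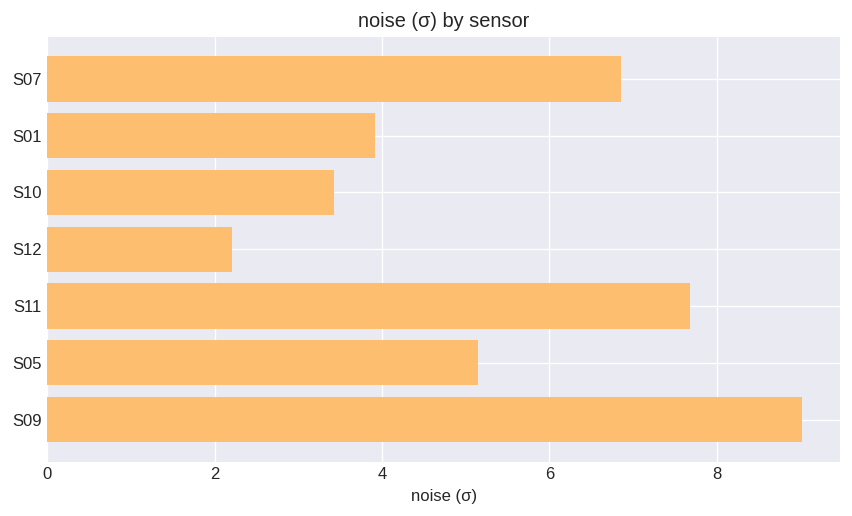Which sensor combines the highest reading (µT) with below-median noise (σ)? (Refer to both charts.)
Chart 2 median noise (σ) ≈ 5; below-median sensors: S01, S10, S12. Among those, S12 has the highest reading (µT) (≈ 350).

S12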